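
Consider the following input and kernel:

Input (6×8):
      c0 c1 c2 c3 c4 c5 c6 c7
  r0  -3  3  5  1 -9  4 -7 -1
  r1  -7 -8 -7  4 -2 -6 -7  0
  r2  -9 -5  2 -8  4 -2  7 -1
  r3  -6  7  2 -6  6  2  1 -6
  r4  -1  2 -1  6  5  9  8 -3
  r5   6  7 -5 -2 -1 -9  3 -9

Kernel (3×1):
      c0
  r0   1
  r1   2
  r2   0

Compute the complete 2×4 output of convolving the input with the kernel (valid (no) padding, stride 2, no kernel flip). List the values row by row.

Output[0,0]: The receptive field on the input at this output position is [-3 / -7 / -9]. Elementwise product with the kernel and sum: -3·1 + -7·2.

-17 -9 -13 -21
-21 6 16 9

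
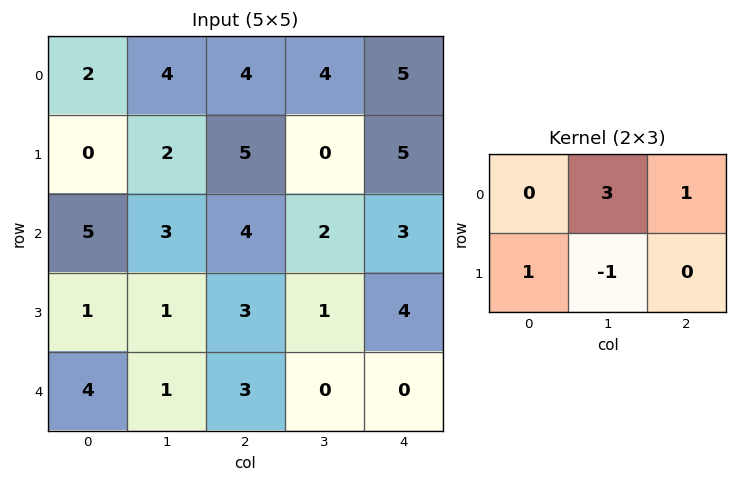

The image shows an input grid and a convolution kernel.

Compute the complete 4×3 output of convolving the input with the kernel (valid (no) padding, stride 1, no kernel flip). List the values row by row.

Output[0,0]: The receptive field on the input at this output position is [2 4 4 / 0 2 5]. Elementwise product with the kernel and sum: 4·3 + 4·1 + 0·1 + 2·-1.

14 13 22
13 14 7
13 12 11
9 8 10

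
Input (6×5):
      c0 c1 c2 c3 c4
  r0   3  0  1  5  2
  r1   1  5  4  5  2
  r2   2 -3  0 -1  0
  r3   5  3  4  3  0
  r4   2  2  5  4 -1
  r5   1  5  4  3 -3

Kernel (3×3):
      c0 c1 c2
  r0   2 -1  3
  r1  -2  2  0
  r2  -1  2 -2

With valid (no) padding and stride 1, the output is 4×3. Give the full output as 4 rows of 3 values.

9 17 3
-8 26 9
-5 -7 4
20 14 11

Output[0,0]: The receptive field on the input at this output position is [3 0 1 / 1 5 4 / 2 -3 0]. Elementwise product with the kernel and sum: 3·2 + 0·-1 + 1·3 + 1·-2 + 5·2 + 2·-1 + -3·2 + 0·-2.
Output[0,1]: The receptive field on the input at this output position is [0 1 5 / 5 4 5 / -3 0 -1]. Elementwise product with the kernel and sum: 0·2 + 1·-1 + 5·3 + 5·-2 + 4·2 + -3·-1 + 0·2 + -1·-2.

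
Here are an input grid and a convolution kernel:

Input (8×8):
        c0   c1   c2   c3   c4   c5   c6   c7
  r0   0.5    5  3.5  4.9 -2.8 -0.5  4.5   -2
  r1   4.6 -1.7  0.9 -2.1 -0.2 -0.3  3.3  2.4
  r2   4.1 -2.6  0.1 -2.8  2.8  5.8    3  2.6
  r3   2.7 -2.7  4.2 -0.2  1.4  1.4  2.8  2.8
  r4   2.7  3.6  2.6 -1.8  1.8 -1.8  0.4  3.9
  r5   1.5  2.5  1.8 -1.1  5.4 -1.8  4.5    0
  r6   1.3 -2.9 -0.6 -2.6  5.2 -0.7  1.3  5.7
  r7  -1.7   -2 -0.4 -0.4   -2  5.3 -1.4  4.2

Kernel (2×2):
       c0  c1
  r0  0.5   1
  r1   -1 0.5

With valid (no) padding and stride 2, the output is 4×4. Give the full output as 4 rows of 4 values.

-0.2 4.7 -1.85 -1.85
-4.6 -7.05 6.5 2.7
4.7 -2.85 -7.2 -0.4
-1.55 -2.7 6.55 9.85

Output[0,0]: The receptive field on the input at this output position is [0.5 5 / 4.6 -1.7]. Elementwise product with the kernel and sum: 0.5·0.5 + 5·1 + 4.6·-1 + -1.7·0.5.
Output[0,1]: The receptive field on the input at this output position is [3.5 4.9 / 0.9 -2.1]. Elementwise product with the kernel and sum: 3.5·0.5 + 4.9·1 + 0.9·-1 + -2.1·0.5.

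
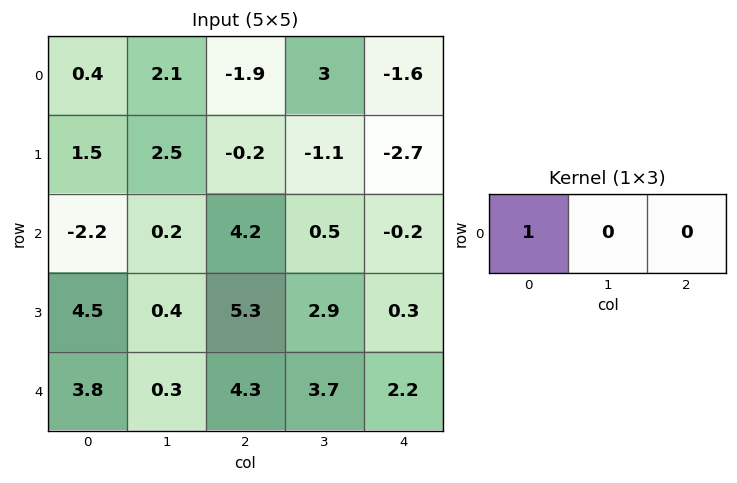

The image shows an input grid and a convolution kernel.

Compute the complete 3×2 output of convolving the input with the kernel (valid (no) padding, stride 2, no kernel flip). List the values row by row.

0.4 -1.9
-2.2 4.2
3.8 4.3

Output[0,0]: The receptive field on the input at this output position is [0.4 2.1 -1.9]. Elementwise product with the kernel and sum: 0.4·1.
Output[0,1]: The receptive field on the input at this output position is [-1.9 3 -1.6]. Elementwise product with the kernel and sum: -1.9·1.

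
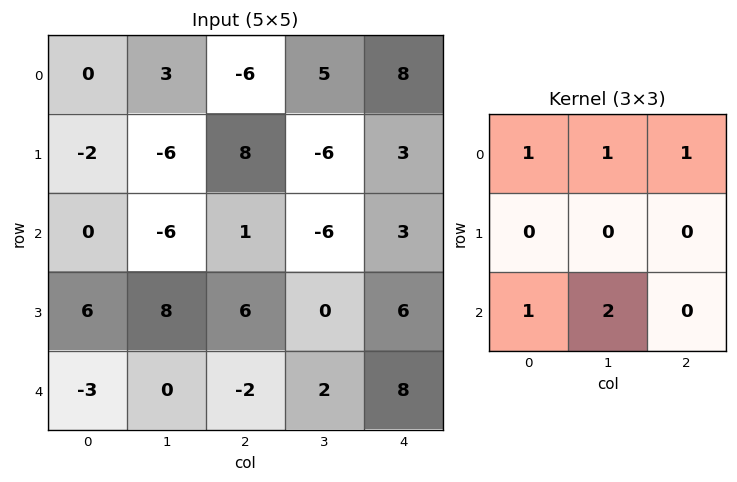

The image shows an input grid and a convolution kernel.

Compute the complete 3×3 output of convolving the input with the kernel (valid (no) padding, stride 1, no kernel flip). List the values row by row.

-15 -2 -4
22 16 11
-8 -15 0

Output[0,0]: The receptive field on the input at this output position is [0 3 -6 / -2 -6 8 / 0 -6 1]. Elementwise product with the kernel and sum: 0·1 + 3·1 + -6·1 + 0·1 + -6·2.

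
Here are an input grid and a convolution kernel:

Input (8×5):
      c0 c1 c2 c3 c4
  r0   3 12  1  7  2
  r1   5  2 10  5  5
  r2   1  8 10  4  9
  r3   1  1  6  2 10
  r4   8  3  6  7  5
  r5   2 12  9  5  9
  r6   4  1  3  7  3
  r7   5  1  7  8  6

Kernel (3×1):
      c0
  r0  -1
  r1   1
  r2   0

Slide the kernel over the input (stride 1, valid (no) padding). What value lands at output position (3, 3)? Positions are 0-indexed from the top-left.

The receptive field on the input at this output position is [2 / 7 / 5]. Elementwise product with the kernel and sum: 2·-1 + 7·1.

5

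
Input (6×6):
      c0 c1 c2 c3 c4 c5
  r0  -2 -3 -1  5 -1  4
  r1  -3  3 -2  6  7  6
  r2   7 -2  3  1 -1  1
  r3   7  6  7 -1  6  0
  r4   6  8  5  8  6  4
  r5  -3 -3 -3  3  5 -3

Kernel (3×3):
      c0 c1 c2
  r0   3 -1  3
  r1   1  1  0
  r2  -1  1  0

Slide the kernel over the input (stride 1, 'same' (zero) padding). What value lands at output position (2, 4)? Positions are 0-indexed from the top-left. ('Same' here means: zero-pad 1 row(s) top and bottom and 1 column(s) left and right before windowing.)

The receptive field on the zero-padded input at this output position is [6 7 6 / 1 -1 1 / -1 6 0]. Elementwise product with the kernel and sum: 6·3 + 7·-1 + 6·3 + 1·1 + -1·1 + -1·-1 + 6·1.

36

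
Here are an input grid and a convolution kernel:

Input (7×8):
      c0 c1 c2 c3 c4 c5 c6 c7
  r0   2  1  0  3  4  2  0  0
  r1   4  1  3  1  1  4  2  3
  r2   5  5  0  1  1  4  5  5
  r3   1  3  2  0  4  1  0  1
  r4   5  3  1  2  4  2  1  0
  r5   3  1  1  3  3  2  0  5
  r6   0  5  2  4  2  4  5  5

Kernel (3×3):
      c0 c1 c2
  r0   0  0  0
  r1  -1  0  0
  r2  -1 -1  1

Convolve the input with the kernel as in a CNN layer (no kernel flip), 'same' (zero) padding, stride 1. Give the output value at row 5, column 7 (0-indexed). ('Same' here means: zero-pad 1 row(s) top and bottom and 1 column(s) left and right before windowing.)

-10

The receptive field on the zero-padded input at this output position is [1 0 0 / 0 5 0 / 5 5 0]. Elementwise product with the kernel and sum: 0·-1 + 5·-1 + 5·-1 + 0·1.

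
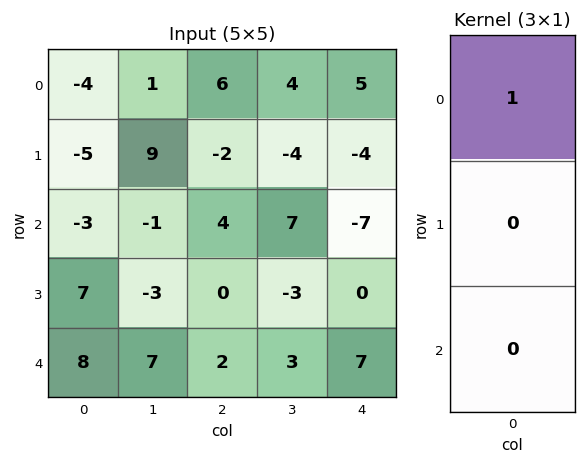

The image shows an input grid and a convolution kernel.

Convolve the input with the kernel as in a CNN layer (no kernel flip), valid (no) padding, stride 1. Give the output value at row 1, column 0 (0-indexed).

-5

The receptive field on the input at this output position is [-5 / -3 / 7]. Elementwise product with the kernel and sum: -5·1.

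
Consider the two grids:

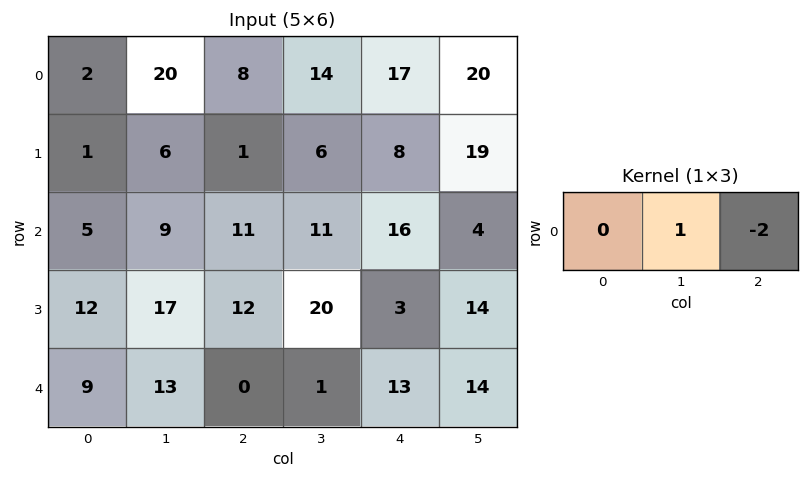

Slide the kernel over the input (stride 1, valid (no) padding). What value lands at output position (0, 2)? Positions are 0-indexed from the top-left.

-20

The receptive field on the input at this output position is [8 14 17]. Elementwise product with the kernel and sum: 14·1 + 17·-2.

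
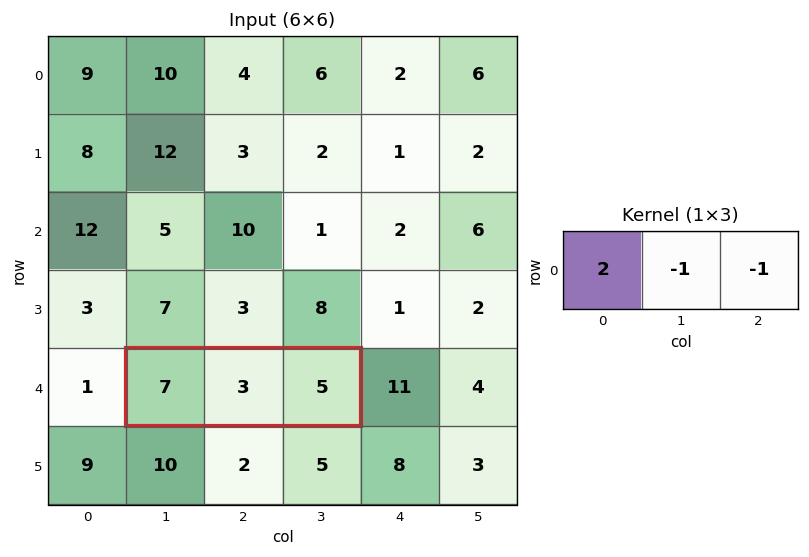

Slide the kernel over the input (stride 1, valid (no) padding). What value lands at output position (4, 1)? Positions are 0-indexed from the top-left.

The receptive field on the input at this output position is [7 3 5]. Elementwise product with the kernel and sum: 7·2 + 3·-1 + 5·-1.

6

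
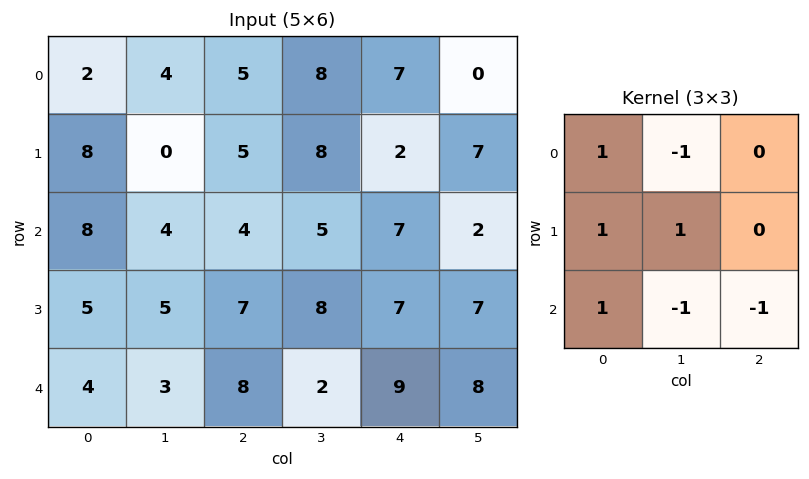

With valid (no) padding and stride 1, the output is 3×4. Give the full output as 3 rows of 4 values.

6 -1 2 7
13 -7 -2 12
7 5 11 -2

Output[0,0]: The receptive field on the input at this output position is [2 4 5 / 8 0 5 / 8 4 4]. Elementwise product with the kernel and sum: 2·1 + 4·-1 + 8·1 + 0·1 + 8·1 + 4·-1 + 4·-1.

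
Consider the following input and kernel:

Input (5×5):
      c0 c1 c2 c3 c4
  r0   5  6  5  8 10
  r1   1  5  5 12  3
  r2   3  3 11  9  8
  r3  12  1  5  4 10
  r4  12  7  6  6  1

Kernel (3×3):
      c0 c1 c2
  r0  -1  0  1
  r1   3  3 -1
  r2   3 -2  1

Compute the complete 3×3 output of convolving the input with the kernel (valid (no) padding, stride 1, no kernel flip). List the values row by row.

Output[0,0]: The receptive field on the input at this output position is [5 6 5 / 1 5 5 / 3 3 11]. Elementwise product with the kernel and sum: 5·-1 + 5·1 + 1·3 + 5·3 + 5·-1 + 3·3 + 3·-2 + 11·1.

27 16 76
50 37 67
70 35 21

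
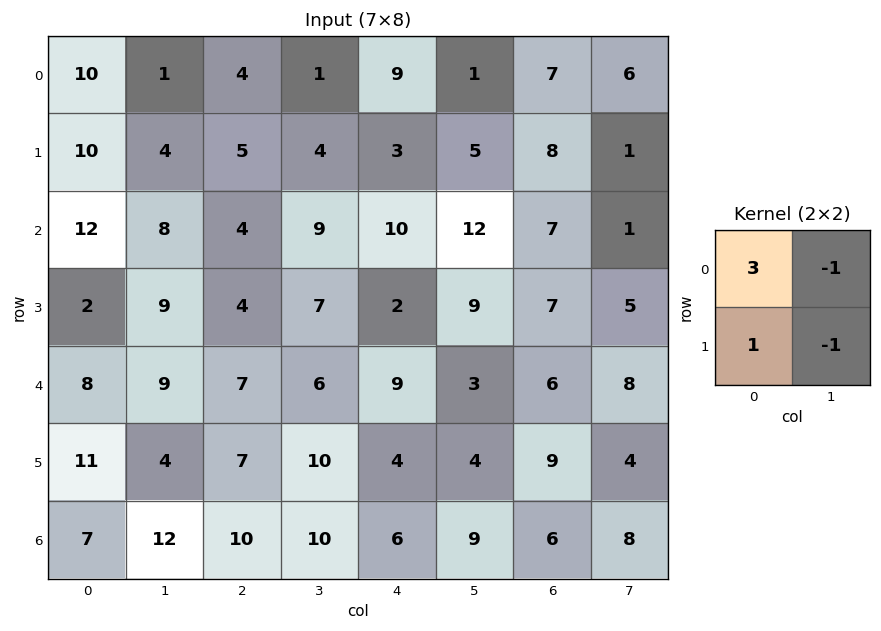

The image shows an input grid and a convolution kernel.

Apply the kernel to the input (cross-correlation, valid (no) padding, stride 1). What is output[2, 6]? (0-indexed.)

The receptive field on the input at this output position is [7 1 / 7 5]. Elementwise product with the kernel and sum: 7·3 + 1·-1 + 7·1 + 5·-1.

22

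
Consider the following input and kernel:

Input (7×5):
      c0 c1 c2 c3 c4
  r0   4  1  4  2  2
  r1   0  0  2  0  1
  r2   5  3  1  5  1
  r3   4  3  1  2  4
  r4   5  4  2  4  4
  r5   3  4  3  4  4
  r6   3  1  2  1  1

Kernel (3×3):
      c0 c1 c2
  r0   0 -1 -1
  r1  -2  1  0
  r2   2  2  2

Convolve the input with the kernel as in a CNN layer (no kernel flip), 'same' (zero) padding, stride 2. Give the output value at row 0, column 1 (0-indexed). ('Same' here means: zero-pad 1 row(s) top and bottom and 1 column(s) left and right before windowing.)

The receptive field on the zero-padded input at this output position is [0 0 0 / 1 4 2 / 0 2 0]. Elementwise product with the kernel and sum: 0·-1 + 0·-1 + 1·-2 + 4·1 + 0·2 + 2·2 + 0·2.

6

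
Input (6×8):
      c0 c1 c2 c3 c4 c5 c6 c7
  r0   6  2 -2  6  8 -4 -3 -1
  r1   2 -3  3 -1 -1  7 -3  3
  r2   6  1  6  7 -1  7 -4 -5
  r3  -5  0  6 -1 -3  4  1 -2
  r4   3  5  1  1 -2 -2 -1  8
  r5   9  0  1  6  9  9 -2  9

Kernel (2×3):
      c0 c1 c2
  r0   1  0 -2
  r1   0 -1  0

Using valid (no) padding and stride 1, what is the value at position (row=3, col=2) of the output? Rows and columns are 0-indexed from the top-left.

11

The receptive field on the input at this output position is [6 -1 -3 / 1 1 -2]. Elementwise product with the kernel and sum: 6·1 + -3·-2 + 1·-1.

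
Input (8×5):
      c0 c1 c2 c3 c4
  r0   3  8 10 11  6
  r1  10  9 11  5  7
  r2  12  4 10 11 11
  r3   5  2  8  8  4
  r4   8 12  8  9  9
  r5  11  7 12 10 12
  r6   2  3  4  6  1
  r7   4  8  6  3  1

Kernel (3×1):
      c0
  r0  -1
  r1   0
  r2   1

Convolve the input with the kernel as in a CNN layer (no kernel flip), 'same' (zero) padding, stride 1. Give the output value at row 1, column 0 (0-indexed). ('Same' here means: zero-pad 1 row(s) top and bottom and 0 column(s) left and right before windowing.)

9

The receptive field on the zero-padded input at this output position is [3 / 10 / 12]. Elementwise product with the kernel and sum: 3·-1 + 12·1.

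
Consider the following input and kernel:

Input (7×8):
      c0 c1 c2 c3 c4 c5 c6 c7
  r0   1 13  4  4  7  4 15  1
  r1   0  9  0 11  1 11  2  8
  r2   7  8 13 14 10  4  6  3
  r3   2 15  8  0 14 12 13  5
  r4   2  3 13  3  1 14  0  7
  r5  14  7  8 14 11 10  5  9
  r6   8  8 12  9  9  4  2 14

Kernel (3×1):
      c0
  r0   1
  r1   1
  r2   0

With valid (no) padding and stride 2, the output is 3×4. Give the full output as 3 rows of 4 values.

1 4 8 17
9 21 24 19
16 21 12 5

Output[0,0]: The receptive field on the input at this output position is [1 / 0 / 7]. Elementwise product with the kernel and sum: 1·1 + 0·1.
Output[0,1]: The receptive field on the input at this output position is [4 / 0 / 13]. Elementwise product with the kernel and sum: 4·1 + 0·1.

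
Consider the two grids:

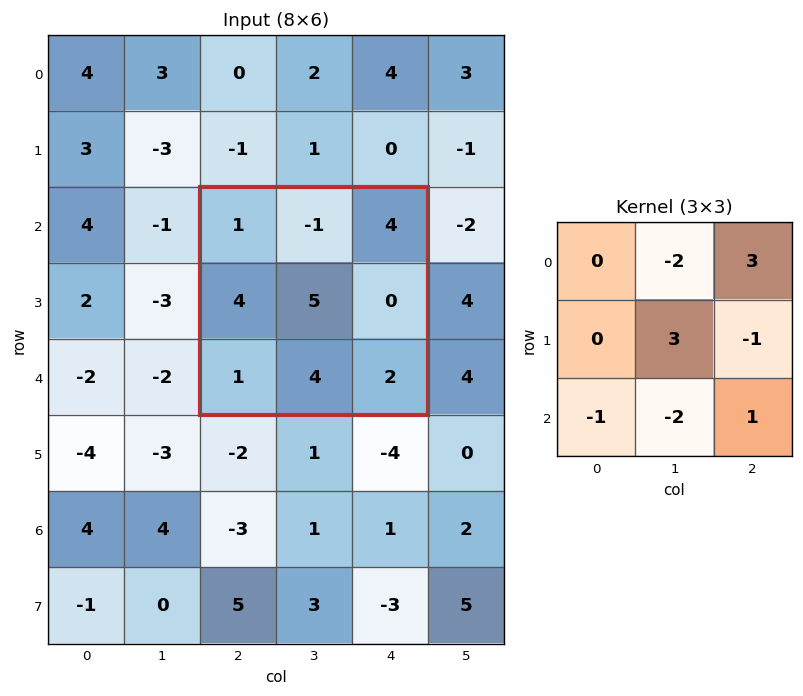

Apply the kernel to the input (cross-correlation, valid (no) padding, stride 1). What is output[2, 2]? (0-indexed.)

22

The receptive field on the input at this output position is [1 -1 4 / 4 5 0 / 1 4 2]. Elementwise product with the kernel and sum: -1·-2 + 4·3 + 5·3 + 0·-1 + 1·-1 + 4·-2 + 2·1.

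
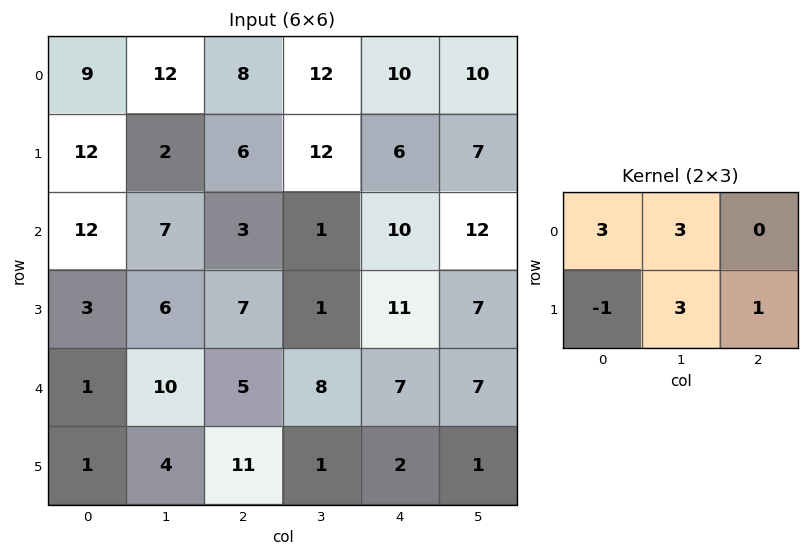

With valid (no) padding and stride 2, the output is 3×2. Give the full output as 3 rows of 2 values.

Output[0,0]: The receptive field on the input at this output position is [9 12 8 / 12 2 6]. Elementwise product with the kernel and sum: 9·3 + 12·3 + 12·-1 + 2·3 + 6·1.

63 96
79 19
55 33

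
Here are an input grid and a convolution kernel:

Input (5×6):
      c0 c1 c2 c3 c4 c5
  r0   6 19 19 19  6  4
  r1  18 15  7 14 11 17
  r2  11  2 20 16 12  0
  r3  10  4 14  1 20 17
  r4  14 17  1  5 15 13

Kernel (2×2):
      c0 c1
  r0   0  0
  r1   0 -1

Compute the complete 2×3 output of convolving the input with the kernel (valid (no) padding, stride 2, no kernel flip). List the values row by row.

Output[0,0]: The receptive field on the input at this output position is [6 19 / 18 15]. Elementwise product with the kernel and sum: 15·-1.
Output[0,1]: The receptive field on the input at this output position is [19 19 / 7 14]. Elementwise product with the kernel and sum: 14·-1.

-15 -14 -17
-4 -1 -17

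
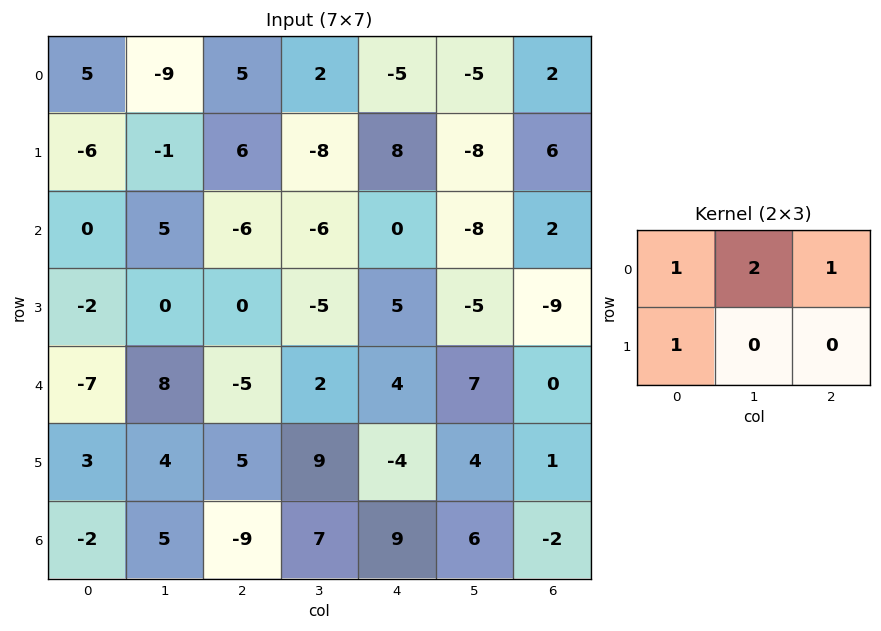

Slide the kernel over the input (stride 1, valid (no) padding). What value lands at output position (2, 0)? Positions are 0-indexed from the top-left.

The receptive field on the input at this output position is [0 5 -6 / -2 0 0]. Elementwise product with the kernel and sum: 0·1 + 5·2 + -6·1 + -2·1.

2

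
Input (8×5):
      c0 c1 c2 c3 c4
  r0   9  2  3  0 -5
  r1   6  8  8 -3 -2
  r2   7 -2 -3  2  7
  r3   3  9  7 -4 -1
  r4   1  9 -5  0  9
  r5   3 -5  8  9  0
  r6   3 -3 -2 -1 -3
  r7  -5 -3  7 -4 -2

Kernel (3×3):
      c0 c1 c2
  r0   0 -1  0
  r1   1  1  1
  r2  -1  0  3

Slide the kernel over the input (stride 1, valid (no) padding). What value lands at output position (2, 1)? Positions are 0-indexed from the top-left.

6

The receptive field on the input at this output position is [-2 -3 2 / 9 7 -4 / 9 -5 0]. Elementwise product with the kernel and sum: -3·-1 + 9·1 + 7·1 + -4·1 + 9·-1 + 0·3.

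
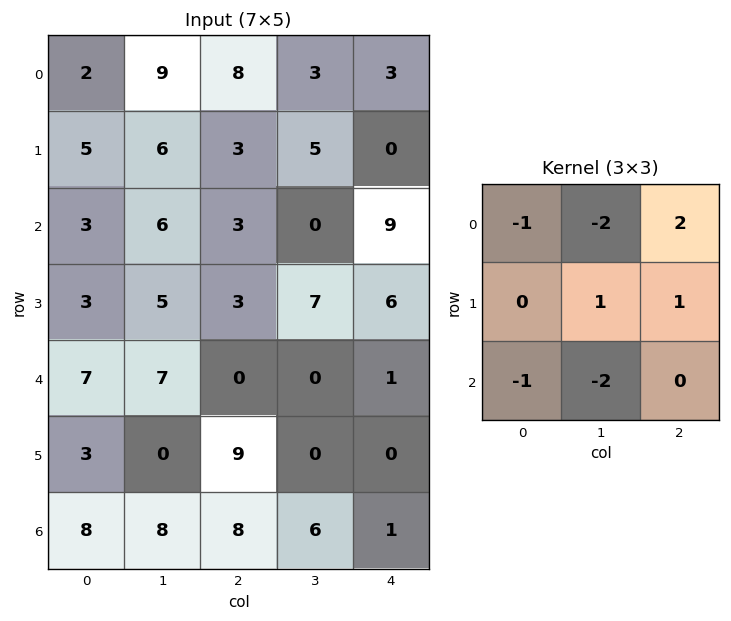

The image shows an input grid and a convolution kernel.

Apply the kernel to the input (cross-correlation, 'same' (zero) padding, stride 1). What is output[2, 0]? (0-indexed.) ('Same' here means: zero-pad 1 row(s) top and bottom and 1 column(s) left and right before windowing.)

5

The receptive field on the zero-padded input at this output position is [0 5 6 / 0 3 6 / 0 3 5]. Elementwise product with the kernel and sum: 0·-1 + 5·-2 + 6·2 + 3·1 + 6·1 + 0·-1 + 3·-2.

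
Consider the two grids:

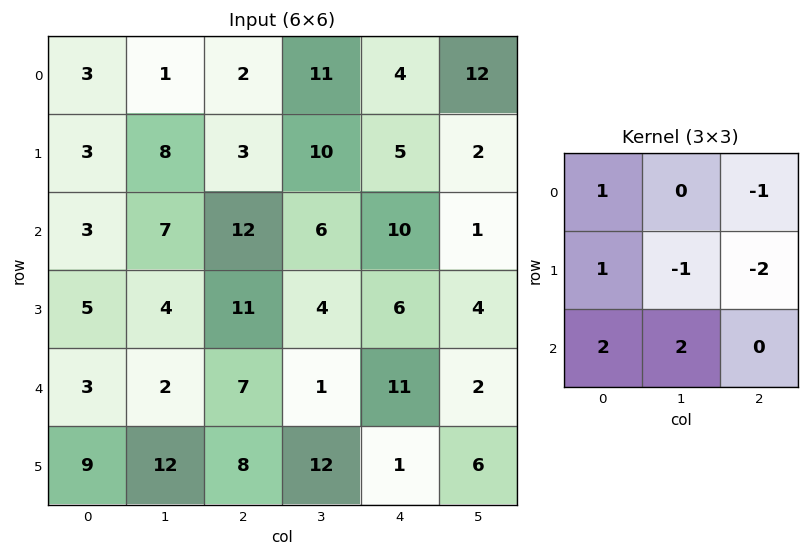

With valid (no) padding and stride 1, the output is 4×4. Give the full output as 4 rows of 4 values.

Output[0,0]: The receptive field on the input at this output position is [3 1 2 / 3 8 3 / 3 7 12]. Elementwise product with the kernel and sum: 3·1 + 2·-1 + 3·1 + 8·-1 + 3·-2 + 3·2 + 7·2.
Output[0,1]: The receptive field on the input at this output position is [1 2 11 / 8 3 10 / 7 12 6]. Elementwise product with the kernel and sum: 1·1 + 11·-1 + 8·1 + 3·-1 + 10·-2 + 7·2 + 12·2.

10 13 17 32
-10 11 14 22
-20 4 13 19
23 33 29 12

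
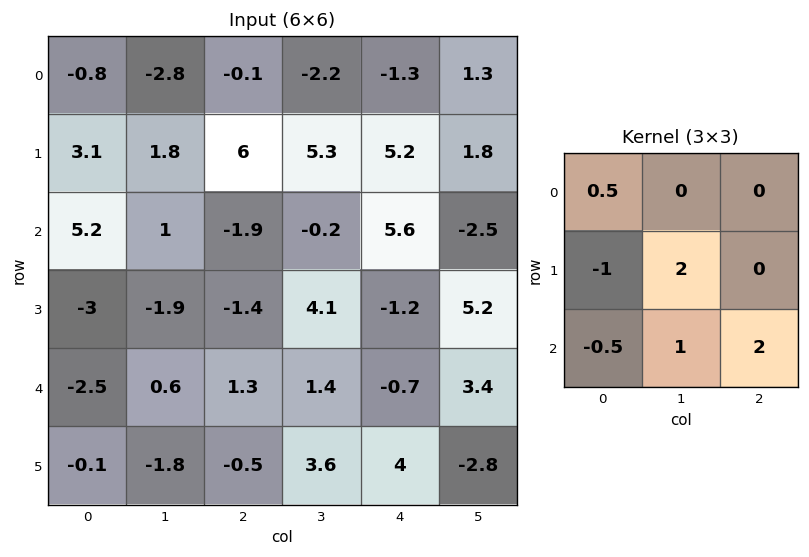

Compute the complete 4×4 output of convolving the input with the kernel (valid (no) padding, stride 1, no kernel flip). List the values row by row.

-5.3 6 16.5 4.7
-4.85 3.85 6.9 21.2
6.25 3.4 8 -1.2
-0.55 8.65 12.65 -4.15

Output[0,0]: The receptive field on the input at this output position is [-0.8 -2.8 -0.1 / 3.1 1.8 6 / 5.2 1 -1.9]. Elementwise product with the kernel and sum: -0.8·0.5 + 3.1·-1 + 1.8·2 + 5.2·-0.5 + 1·1 + -1.9·2.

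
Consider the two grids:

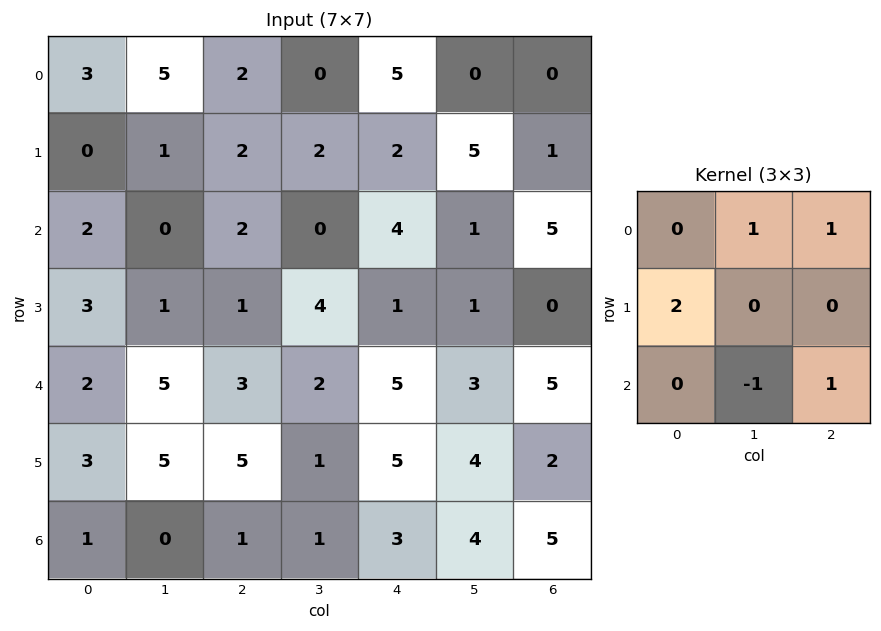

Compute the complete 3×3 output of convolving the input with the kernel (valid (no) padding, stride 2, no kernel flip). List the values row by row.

9 13 8
6 9 10
15 19 19

Output[0,0]: The receptive field on the input at this output position is [3 5 2 / 0 1 2 / 2 0 2]. Elementwise product with the kernel and sum: 5·1 + 2·1 + 0·2 + 0·-1 + 2·1.
Output[0,1]: The receptive field on the input at this output position is [2 0 5 / 2 2 2 / 2 0 4]. Elementwise product with the kernel and sum: 0·1 + 5·1 + 2·2 + 0·-1 + 4·1.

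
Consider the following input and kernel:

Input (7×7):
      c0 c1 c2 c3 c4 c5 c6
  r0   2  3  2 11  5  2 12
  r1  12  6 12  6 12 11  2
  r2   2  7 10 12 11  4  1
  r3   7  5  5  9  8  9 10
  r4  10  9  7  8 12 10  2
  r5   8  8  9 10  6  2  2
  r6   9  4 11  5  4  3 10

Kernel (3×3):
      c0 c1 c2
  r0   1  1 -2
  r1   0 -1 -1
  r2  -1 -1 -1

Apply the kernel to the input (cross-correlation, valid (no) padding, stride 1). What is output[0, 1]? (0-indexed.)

The receptive field on the input at this output position is [3 2 11 / 6 12 6 / 7 10 12]. Elementwise product with the kernel and sum: 3·1 + 2·1 + 11·-2 + 12·-1 + 6·-1 + 7·-1 + 10·-1 + 12·-1.

-64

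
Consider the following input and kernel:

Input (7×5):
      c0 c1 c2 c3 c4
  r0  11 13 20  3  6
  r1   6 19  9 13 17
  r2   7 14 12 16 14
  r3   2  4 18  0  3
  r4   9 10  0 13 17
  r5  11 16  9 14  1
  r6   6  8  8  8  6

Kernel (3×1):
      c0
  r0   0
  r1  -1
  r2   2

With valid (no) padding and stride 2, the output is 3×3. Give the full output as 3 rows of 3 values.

8 15 11
16 -18 31
1 7 11

Output[0,0]: The receptive field on the input at this output position is [11 / 6 / 7]. Elementwise product with the kernel and sum: 6·-1 + 7·2.
Output[0,1]: The receptive field on the input at this output position is [20 / 9 / 12]. Elementwise product with the kernel and sum: 9·-1 + 12·2.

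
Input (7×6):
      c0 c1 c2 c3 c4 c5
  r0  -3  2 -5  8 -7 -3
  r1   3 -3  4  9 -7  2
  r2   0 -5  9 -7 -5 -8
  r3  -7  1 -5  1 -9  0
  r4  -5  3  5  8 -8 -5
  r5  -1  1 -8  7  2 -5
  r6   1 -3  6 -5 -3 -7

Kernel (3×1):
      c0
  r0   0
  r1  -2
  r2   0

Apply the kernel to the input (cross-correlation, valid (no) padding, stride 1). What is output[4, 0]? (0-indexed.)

The receptive field on the input at this output position is [-5 / -1 / 1]. Elementwise product with the kernel and sum: -1·-2.

2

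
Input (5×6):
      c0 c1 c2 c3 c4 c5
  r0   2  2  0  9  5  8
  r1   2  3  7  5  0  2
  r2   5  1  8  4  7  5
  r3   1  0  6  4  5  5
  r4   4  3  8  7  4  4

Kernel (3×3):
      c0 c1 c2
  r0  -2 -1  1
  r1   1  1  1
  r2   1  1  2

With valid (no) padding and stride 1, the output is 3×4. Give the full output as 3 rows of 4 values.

28 37 34 13
27 19 20 27
27 29 25 23

Output[0,0]: The receptive field on the input at this output position is [2 2 0 / 2 3 7 / 5 1 8]. Elementwise product with the kernel and sum: 2·-2 + 2·-1 + 0·1 + 2·1 + 3·1 + 7·1 + 5·1 + 1·1 + 8·2.
Output[0,1]: The receptive field on the input at this output position is [2 0 9 / 3 7 5 / 1 8 4]. Elementwise product with the kernel and sum: 2·-2 + 0·-1 + 9·1 + 3·1 + 7·1 + 5·1 + 1·1 + 8·1 + 4·2.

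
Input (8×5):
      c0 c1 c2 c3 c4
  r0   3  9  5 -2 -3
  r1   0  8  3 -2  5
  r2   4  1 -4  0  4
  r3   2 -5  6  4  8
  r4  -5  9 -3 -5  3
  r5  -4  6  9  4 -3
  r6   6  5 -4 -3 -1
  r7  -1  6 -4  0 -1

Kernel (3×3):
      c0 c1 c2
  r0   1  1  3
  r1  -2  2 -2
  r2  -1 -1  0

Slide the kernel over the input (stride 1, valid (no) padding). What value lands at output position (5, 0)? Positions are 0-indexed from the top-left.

30

The receptive field on the input at this output position is [-4 6 9 / 6 5 -4 / -1 6 -4]. Elementwise product with the kernel and sum: -4·1 + 6·1 + 9·3 + 6·-2 + 5·2 + -4·-2 + -1·-1 + 6·-1.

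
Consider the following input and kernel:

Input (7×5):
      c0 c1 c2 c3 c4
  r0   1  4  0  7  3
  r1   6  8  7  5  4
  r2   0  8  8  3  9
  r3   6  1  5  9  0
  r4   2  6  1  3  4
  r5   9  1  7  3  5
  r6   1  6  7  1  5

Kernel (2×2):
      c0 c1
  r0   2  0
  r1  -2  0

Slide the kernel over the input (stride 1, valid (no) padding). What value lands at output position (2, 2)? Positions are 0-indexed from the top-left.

6

The receptive field on the input at this output position is [8 3 / 5 9]. Elementwise product with the kernel and sum: 8·2 + 5·-2.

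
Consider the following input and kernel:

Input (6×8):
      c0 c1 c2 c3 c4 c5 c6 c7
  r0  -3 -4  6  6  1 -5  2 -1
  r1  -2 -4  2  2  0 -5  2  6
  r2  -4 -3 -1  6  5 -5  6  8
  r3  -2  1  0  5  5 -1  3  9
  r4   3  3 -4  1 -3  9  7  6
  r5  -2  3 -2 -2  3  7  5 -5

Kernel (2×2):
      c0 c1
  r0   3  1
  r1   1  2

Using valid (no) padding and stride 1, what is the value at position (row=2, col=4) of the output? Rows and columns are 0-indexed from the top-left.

The receptive field on the input at this output position is [5 -5 / 5 -1]. Elementwise product with the kernel and sum: 5·3 + -5·1 + 5·1 + -1·2.

13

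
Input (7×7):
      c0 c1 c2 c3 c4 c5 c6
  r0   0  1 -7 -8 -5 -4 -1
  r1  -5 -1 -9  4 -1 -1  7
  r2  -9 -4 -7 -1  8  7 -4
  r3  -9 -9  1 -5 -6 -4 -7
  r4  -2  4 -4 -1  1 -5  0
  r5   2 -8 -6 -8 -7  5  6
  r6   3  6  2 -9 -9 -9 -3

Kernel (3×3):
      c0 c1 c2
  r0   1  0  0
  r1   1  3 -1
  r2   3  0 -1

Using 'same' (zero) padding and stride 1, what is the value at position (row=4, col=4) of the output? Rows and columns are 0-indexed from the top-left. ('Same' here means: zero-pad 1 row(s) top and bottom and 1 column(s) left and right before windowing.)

-27

The receptive field on the zero-padded input at this output position is [-5 -6 -4 / -1 1 -5 / -8 -7 5]. Elementwise product with the kernel and sum: -5·1 + -1·1 + 1·3 + -5·-1 + -8·3 + 5·-1.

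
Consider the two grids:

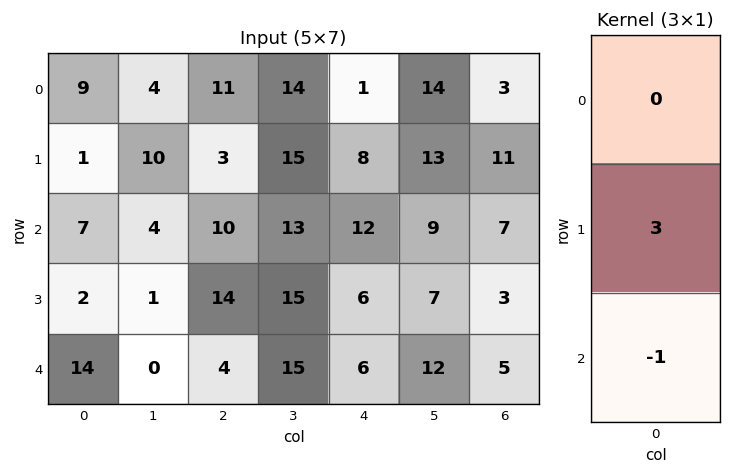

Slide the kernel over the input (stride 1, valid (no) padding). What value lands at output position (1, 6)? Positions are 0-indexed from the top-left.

The receptive field on the input at this output position is [11 / 7 / 3]. Elementwise product with the kernel and sum: 7·3 + 3·-1.

18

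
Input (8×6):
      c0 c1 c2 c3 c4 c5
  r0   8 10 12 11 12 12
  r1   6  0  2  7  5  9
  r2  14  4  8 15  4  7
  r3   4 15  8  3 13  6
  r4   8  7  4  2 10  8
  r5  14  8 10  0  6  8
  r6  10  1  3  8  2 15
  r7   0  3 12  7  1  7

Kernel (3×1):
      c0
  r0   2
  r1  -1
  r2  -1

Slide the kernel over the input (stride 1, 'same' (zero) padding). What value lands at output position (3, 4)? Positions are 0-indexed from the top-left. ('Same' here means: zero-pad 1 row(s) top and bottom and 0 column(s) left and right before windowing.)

The receptive field on the zero-padded input at this output position is [4 / 13 / 10]. Elementwise product with the kernel and sum: 4·2 + 13·-1 + 10·-1.

-15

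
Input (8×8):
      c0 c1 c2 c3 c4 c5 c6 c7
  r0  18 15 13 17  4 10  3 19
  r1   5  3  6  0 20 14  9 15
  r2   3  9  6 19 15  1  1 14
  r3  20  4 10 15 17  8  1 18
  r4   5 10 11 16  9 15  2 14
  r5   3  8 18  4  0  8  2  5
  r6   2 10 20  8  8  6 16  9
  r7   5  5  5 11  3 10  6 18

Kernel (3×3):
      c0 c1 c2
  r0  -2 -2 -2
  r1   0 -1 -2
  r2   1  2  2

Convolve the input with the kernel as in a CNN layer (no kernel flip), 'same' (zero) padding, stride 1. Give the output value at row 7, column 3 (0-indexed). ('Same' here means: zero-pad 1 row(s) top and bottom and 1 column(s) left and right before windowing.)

The receptive field on the zero-padded input at this output position is [20 8 8 / 5 11 3 / 0 0 0]. Elementwise product with the kernel and sum: 20·-2 + 8·-2 + 8·-2 + 11·-1 + 3·-2 + 0·1 + 0·2 + 0·2.

-89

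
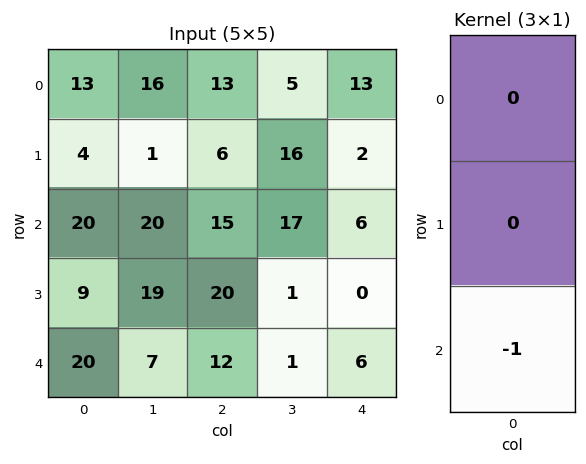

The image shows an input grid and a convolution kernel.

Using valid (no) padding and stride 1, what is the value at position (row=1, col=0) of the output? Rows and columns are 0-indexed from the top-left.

The receptive field on the input at this output position is [4 / 20 / 9]. Elementwise product with the kernel and sum: 9·-1.

-9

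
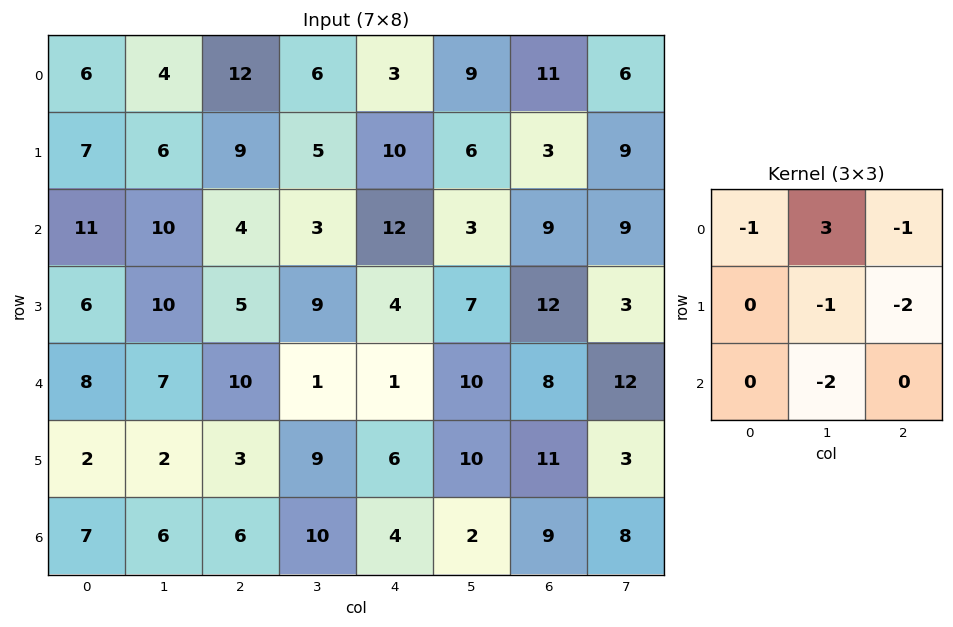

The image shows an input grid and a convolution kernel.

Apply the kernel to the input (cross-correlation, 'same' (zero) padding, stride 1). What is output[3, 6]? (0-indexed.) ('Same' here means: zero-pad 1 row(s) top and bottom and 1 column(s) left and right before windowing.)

-19

The receptive field on the zero-padded input at this output position is [3 9 9 / 7 12 3 / 10 8 12]. Elementwise product with the kernel and sum: 3·-1 + 9·3 + 9·-1 + 12·-1 + 3·-2 + 8·-2.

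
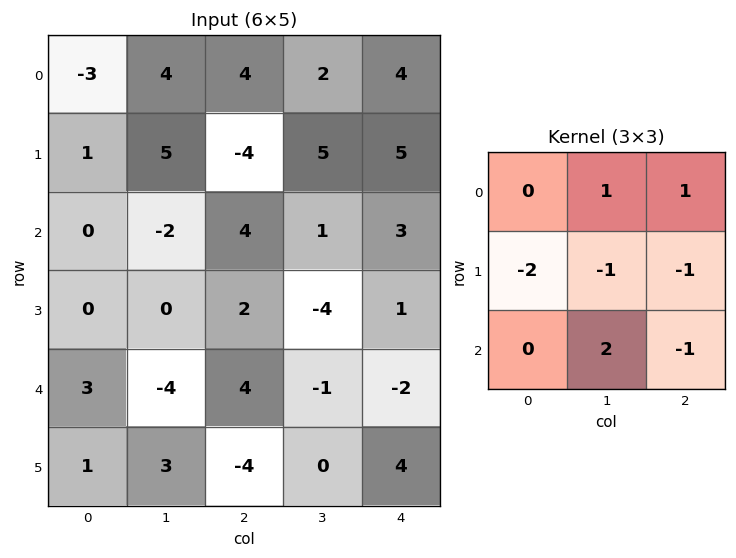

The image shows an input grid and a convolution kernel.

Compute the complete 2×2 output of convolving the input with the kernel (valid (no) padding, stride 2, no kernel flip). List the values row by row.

-3 3
-12 3

Output[0,0]: The receptive field on the input at this output position is [-3 4 4 / 1 5 -4 / 0 -2 4]. Elementwise product with the kernel and sum: 4·1 + 4·1 + 1·-2 + 5·-1 + -4·-1 + -2·2 + 4·-1.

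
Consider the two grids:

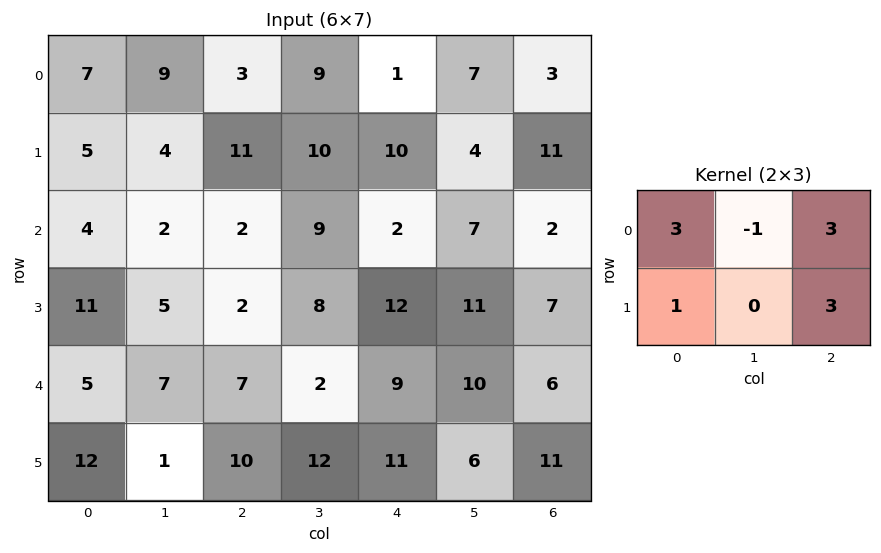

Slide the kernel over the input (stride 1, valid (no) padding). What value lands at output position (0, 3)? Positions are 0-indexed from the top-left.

The receptive field on the input at this output position is [9 1 7 / 10 10 4]. Elementwise product with the kernel and sum: 9·3 + 1·-1 + 7·3 + 10·1 + 4·3.

69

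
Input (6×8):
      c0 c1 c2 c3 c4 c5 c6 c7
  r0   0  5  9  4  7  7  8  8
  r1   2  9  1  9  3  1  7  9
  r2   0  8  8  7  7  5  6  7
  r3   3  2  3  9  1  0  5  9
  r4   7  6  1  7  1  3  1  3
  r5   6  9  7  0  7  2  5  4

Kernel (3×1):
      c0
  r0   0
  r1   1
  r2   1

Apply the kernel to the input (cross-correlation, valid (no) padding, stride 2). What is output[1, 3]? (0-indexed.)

The receptive field on the input at this output position is [6 / 5 / 1]. Elementwise product with the kernel and sum: 5·1 + 1·1.

6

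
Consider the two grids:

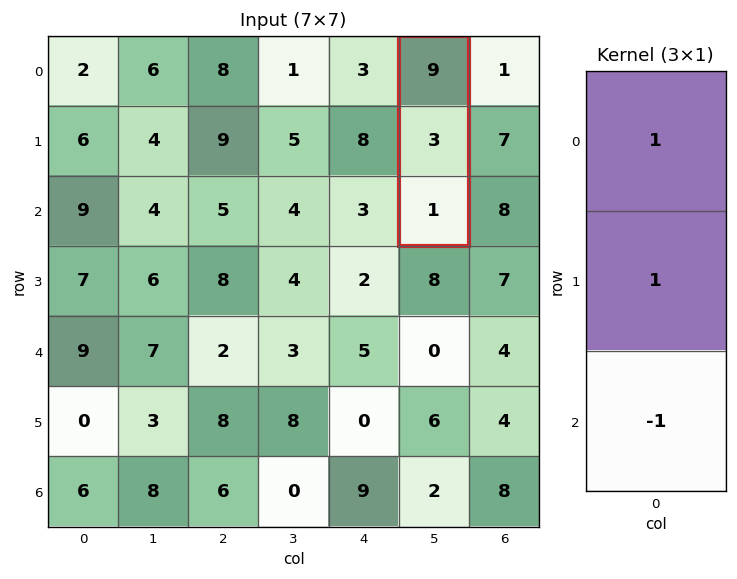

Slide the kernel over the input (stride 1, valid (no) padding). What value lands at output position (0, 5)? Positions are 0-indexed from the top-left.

The receptive field on the input at this output position is [9 / 3 / 1]. Elementwise product with the kernel and sum: 9·1 + 3·1 + 1·-1.

11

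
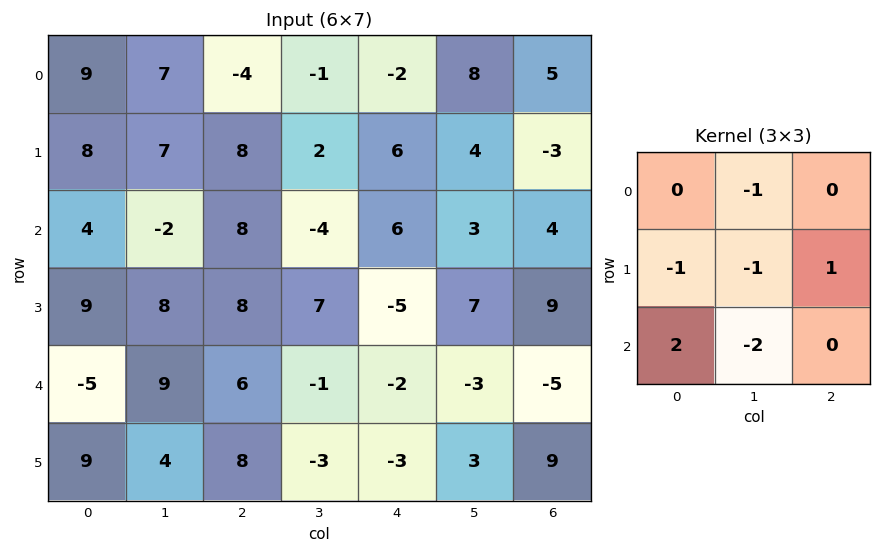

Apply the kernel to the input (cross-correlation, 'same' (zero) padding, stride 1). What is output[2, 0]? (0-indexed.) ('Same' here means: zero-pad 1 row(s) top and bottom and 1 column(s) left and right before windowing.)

-32

The receptive field on the zero-padded input at this output position is [0 8 7 / 0 4 -2 / 0 9 8]. Elementwise product with the kernel and sum: 8·-1 + 0·-1 + 4·-1 + -2·1 + 0·2 + 9·-2.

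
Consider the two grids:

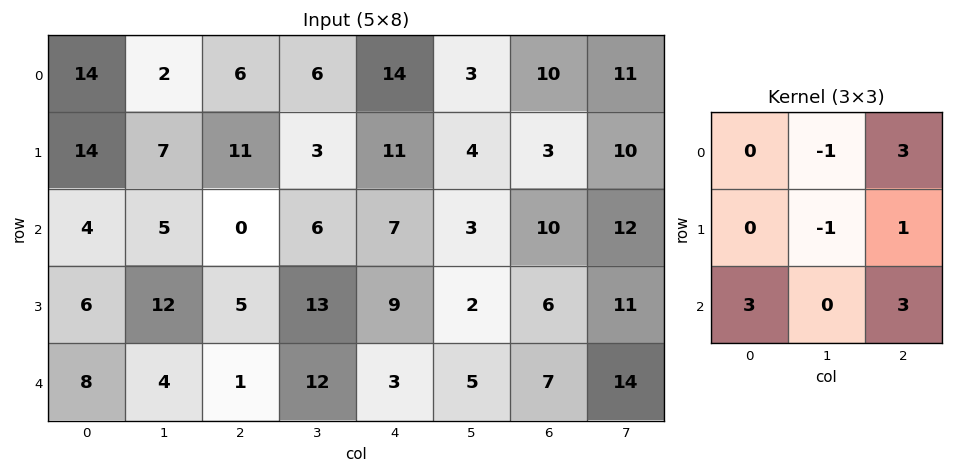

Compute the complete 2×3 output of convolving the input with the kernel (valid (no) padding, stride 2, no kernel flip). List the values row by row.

32 65 77
15 23 61

Output[0,0]: The receptive field on the input at this output position is [14 2 6 / 14 7 11 / 4 5 0]. Elementwise product with the kernel and sum: 2·-1 + 6·3 + 7·-1 + 11·1 + 4·3 + 0·3.
Output[0,1]: The receptive field on the input at this output position is [6 6 14 / 11 3 11 / 0 6 7]. Elementwise product with the kernel and sum: 6·-1 + 14·3 + 3·-1 + 11·1 + 0·3 + 7·3.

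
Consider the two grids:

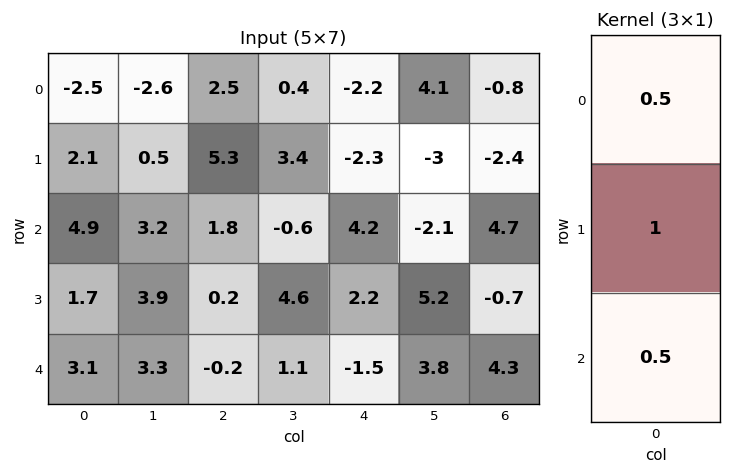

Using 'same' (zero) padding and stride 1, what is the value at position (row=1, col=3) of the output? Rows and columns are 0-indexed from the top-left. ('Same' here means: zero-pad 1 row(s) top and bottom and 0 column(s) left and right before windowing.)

3.3

The receptive field on the zero-padded input at this output position is [0.4 / 3.4 / -0.6]. Elementwise product with the kernel and sum: 0.4·0.5 + 3.4·1 + -0.6·0.5.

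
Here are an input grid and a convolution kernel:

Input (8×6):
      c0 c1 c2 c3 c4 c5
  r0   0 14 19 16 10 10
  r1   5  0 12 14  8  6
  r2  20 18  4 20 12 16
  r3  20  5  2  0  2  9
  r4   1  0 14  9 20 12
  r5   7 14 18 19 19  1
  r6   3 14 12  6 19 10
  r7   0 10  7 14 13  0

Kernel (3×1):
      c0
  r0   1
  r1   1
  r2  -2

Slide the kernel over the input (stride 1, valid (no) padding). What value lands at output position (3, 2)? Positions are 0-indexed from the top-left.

-20

The receptive field on the input at this output position is [2 / 14 / 18]. Elementwise product with the kernel and sum: 2·1 + 14·1 + 18·-2.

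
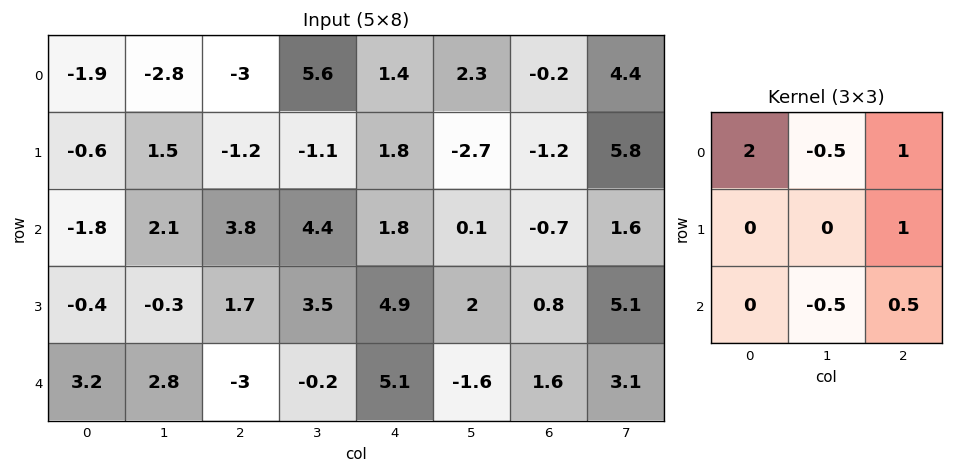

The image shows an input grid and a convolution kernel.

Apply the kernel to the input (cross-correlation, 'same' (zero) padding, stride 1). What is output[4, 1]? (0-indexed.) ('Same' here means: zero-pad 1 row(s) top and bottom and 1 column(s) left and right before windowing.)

The receptive field on the zero-padded input at this output position is [-0.4 -0.3 1.7 / 3.2 2.8 -3 / 0 0 0]. Elementwise product with the kernel and sum: -0.4·2 + -0.3·-0.5 + 1.7·1 + -3·1 + 0·-0.5 + 0·0.5.

-1.95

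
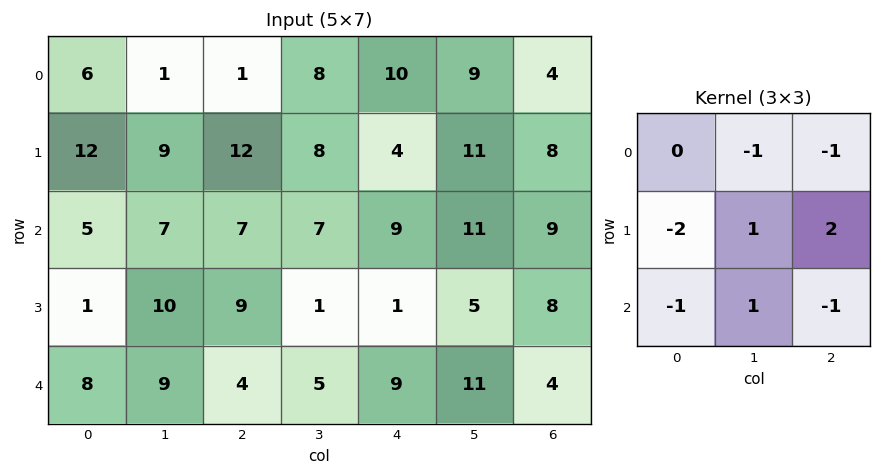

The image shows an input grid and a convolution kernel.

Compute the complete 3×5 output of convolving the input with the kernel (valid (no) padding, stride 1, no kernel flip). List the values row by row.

2 -6 -35 -18 -1
-10 -15 -10 -3 -12
9 -33 -39 -18 -3

Output[0,0]: The receptive field on the input at this output position is [6 1 1 / 12 9 12 / 5 7 7]. Elementwise product with the kernel and sum: 1·-1 + 1·-1 + 12·-2 + 9·1 + 12·2 + 5·-1 + 7·1 + 7·-1.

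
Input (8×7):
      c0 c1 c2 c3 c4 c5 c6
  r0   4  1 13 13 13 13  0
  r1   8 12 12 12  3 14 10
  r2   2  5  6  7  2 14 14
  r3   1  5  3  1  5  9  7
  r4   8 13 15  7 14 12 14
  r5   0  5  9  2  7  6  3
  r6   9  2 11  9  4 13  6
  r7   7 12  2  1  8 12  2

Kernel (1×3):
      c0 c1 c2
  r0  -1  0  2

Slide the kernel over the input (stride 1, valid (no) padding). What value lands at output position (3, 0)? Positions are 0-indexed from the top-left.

The receptive field on the input at this output position is [1 5 3]. Elementwise product with the kernel and sum: 1·-1 + 3·2.

5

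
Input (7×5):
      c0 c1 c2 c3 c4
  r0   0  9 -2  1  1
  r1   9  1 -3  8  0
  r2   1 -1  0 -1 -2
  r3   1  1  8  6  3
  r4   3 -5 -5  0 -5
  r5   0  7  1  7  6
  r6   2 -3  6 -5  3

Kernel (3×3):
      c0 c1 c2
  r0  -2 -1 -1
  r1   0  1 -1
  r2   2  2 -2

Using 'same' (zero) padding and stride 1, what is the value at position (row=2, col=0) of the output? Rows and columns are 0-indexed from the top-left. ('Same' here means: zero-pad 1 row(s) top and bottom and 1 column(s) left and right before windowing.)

The receptive field on the zero-padded input at this output position is [0 9 1 / 0 1 -1 / 0 1 1]. Elementwise product with the kernel and sum: 0·-2 + 9·-1 + 1·-1 + 1·1 + -1·-1 + 0·2 + 1·2 + 1·-2.

-8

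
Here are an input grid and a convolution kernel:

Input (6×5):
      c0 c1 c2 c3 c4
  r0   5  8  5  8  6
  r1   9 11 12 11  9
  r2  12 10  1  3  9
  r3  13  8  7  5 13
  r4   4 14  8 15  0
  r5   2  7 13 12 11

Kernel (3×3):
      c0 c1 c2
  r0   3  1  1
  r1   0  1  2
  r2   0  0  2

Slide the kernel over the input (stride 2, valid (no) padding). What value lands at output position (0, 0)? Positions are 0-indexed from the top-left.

The receptive field on the input at this output position is [5 8 5 / 9 11 12 / 12 10 1]. Elementwise product with the kernel and sum: 5·3 + 8·1 + 5·1 + 11·1 + 12·2 + 1·2.

65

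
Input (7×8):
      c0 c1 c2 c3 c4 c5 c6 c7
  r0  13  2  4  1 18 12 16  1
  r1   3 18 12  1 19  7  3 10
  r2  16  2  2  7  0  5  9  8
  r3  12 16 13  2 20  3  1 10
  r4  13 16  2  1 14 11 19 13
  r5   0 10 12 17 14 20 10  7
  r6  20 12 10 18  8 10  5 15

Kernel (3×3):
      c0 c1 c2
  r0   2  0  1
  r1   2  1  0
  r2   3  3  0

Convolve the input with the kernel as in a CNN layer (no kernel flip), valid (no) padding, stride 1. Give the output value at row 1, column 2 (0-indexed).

99

The receptive field on the input at this output position is [12 1 19 / 2 7 0 / 13 2 20]. Elementwise product with the kernel and sum: 12·2 + 19·1 + 2·2 + 7·1 + 13·3 + 2·3.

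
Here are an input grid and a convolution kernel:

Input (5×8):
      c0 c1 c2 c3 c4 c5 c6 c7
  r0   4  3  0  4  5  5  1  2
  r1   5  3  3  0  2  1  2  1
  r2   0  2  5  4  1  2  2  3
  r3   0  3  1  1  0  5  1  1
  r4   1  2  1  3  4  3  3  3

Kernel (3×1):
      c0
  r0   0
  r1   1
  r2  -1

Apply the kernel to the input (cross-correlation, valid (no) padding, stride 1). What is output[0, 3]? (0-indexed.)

-4

The receptive field on the input at this output position is [4 / 0 / 4]. Elementwise product with the kernel and sum: 0·1 + 4·-1.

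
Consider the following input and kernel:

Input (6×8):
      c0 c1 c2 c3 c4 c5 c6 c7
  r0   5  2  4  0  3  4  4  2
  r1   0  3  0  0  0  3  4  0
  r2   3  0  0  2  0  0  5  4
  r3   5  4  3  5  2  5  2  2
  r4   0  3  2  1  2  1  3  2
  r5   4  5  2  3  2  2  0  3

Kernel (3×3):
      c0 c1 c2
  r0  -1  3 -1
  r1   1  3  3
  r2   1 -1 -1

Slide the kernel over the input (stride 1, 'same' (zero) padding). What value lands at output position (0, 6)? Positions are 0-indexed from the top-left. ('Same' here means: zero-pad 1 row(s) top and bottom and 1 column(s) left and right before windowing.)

21

The receptive field on the zero-padded input at this output position is [0 0 0 / 4 4 2 / 3 4 0]. Elementwise product with the kernel and sum: 0·-1 + 0·3 + 0·-1 + 4·1 + 4·3 + 2·3 + 3·1 + 4·-1 + 0·-1.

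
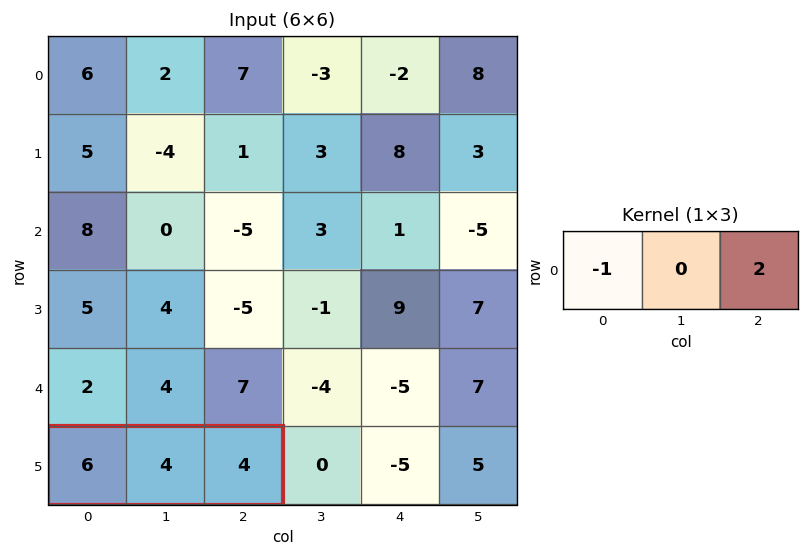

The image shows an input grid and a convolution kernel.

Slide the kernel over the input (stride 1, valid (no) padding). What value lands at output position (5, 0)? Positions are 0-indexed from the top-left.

2

The receptive field on the input at this output position is [6 4 4]. Elementwise product with the kernel and sum: 6·-1 + 4·2.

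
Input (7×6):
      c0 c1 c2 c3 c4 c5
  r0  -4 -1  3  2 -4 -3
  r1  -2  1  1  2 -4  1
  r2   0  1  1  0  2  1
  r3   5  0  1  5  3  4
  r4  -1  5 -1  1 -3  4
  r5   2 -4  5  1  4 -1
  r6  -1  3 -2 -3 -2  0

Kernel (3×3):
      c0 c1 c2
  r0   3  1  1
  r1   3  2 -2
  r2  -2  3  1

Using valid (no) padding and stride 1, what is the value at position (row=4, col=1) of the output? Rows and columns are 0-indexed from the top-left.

-4

The receptive field on the input at this output position is [5 -1 1 / -4 5 1 / 3 -2 -3]. Elementwise product with the kernel and sum: 5·3 + -1·1 + 1·1 + -4·3 + 5·2 + 1·-2 + 3·-2 + -2·3 + -3·1.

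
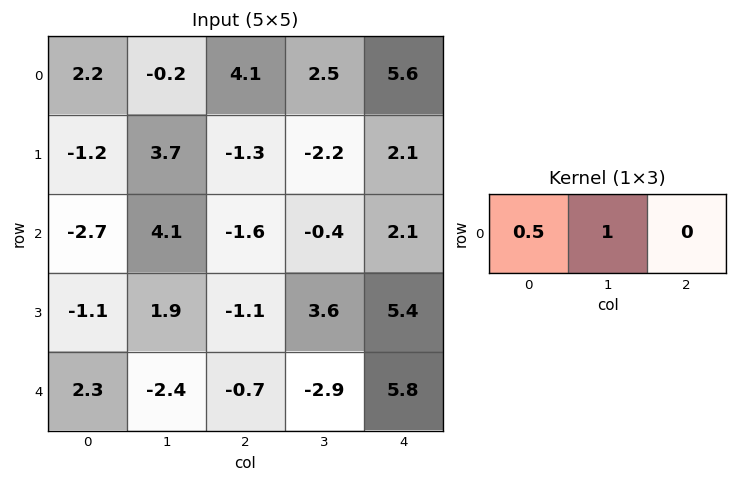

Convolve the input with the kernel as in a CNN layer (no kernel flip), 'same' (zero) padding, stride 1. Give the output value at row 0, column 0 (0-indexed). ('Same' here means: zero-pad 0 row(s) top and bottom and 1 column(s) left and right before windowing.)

The receptive field on the zero-padded input at this output position is [0 2.2 -0.2]. Elementwise product with the kernel and sum: 0·0.5 + 2.2·1.

2.2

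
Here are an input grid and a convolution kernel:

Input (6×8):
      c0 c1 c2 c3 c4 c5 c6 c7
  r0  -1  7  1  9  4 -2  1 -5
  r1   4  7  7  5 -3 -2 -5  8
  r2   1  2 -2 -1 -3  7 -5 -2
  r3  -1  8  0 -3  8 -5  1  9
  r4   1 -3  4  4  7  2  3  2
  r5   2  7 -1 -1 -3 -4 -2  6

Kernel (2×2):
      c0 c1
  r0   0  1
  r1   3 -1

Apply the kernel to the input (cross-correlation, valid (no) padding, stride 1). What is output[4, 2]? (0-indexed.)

2

The receptive field on the input at this output position is [4 4 / -1 -1]. Elementwise product with the kernel and sum: 4·1 + -1·3 + -1·-1.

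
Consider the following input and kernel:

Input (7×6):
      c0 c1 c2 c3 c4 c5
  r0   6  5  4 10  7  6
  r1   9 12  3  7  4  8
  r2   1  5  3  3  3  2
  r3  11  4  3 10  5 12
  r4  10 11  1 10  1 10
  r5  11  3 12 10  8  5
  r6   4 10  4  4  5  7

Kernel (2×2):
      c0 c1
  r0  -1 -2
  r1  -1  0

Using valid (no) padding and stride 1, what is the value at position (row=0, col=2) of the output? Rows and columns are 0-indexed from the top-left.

The receptive field on the input at this output position is [4 10 / 3 7]. Elementwise product with the kernel and sum: 4·-1 + 10·-2 + 3·-1.

-27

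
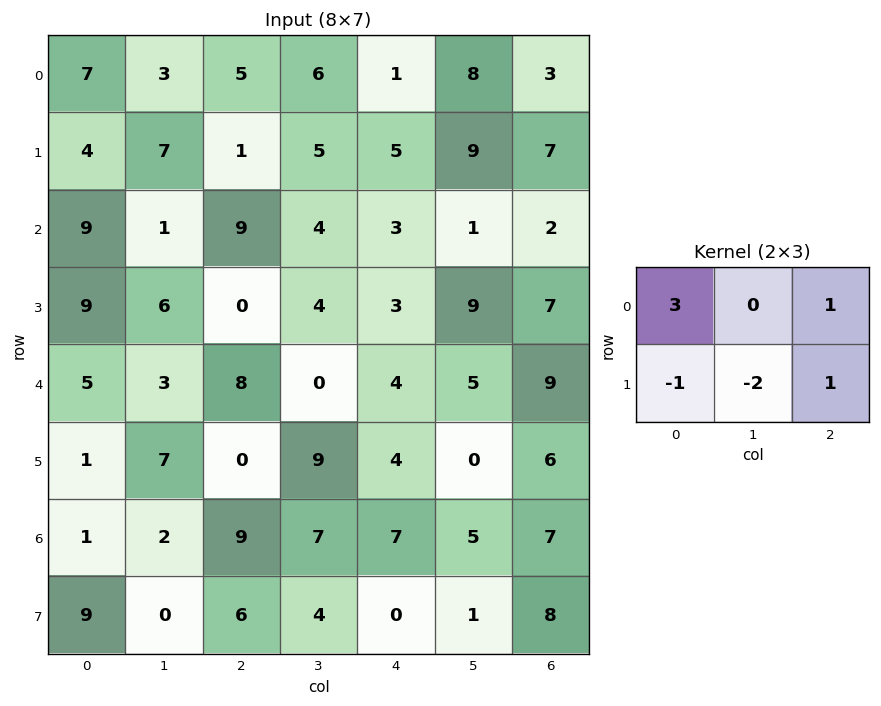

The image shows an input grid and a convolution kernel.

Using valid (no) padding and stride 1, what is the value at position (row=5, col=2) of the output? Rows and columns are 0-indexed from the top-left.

The receptive field on the input at this output position is [0 9 4 / 9 7 7]. Elementwise product with the kernel and sum: 0·3 + 4·1 + 9·-1 + 7·-2 + 7·1.

-12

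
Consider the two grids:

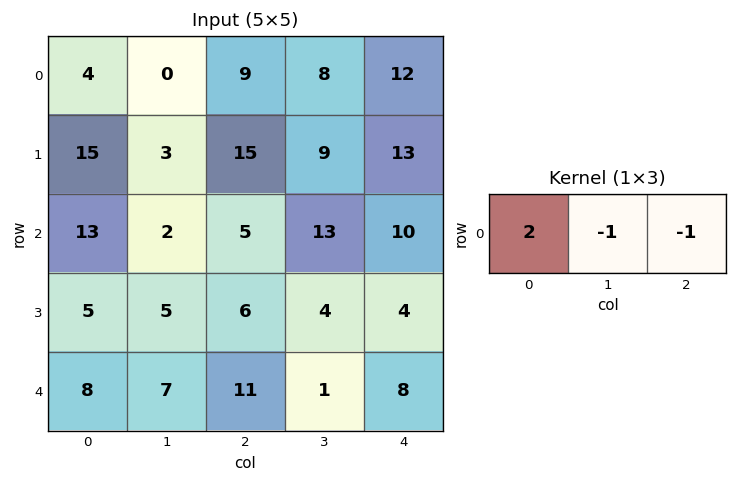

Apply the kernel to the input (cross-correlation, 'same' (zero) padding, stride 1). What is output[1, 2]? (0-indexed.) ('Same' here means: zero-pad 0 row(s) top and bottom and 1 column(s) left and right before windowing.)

-18

The receptive field on the zero-padded input at this output position is [3 15 9]. Elementwise product with the kernel and sum: 3·2 + 15·-1 + 9·-1.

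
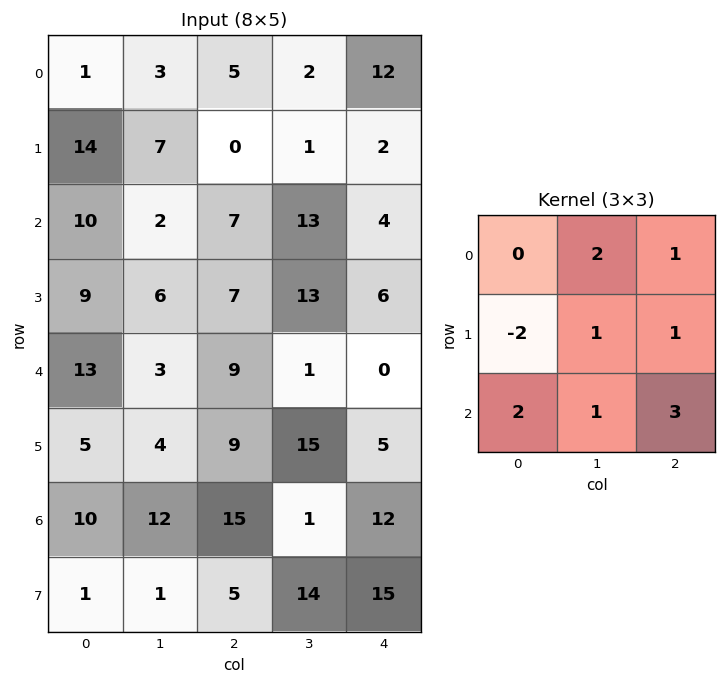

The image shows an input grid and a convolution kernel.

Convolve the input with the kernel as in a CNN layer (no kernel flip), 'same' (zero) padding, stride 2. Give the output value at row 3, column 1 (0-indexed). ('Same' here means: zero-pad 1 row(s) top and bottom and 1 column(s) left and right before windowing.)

74

The receptive field on the zero-padded input at this output position is [4 9 15 / 12 15 1 / 1 5 14]. Elementwise product with the kernel and sum: 9·2 + 15·1 + 12·-2 + 15·1 + 1·1 + 1·2 + 5·1 + 14·3.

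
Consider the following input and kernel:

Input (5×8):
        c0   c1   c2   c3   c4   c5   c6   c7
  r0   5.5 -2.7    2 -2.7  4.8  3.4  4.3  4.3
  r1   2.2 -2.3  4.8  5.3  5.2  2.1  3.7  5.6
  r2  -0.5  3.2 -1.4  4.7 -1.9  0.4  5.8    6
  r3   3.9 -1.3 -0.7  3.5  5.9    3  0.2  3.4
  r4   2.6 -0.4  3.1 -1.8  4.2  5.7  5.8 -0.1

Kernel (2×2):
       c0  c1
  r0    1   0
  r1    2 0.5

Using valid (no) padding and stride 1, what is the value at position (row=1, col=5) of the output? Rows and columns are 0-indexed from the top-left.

5.8

The receptive field on the input at this output position is [2.1 3.7 / 0.4 5.8]. Elementwise product with the kernel and sum: 2.1·1 + 0.4·2 + 5.8·0.5.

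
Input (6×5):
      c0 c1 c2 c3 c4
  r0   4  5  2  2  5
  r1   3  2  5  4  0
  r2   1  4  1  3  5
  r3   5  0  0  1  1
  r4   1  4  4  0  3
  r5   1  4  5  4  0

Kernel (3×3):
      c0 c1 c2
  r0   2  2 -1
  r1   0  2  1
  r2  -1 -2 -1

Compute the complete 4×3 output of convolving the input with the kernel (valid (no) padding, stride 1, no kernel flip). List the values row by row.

15 17 -1
9 14 26
-4 -4 -1
8 -11 -9

Output[0,0]: The receptive field on the input at this output position is [4 5 2 / 3 2 5 / 1 4 1]. Elementwise product with the kernel and sum: 4·2 + 5·2 + 2·-1 + 2·2 + 5·1 + 1·-1 + 4·-2 + 1·-1.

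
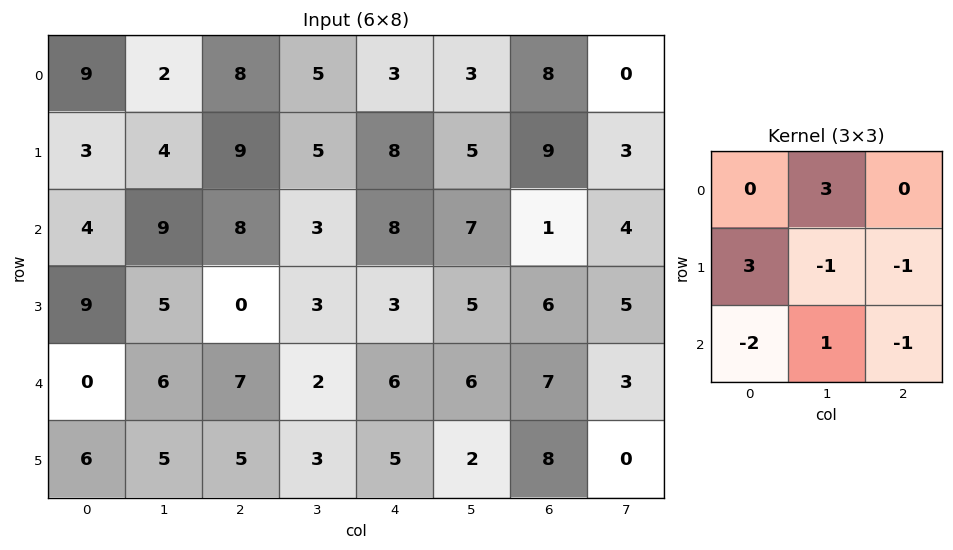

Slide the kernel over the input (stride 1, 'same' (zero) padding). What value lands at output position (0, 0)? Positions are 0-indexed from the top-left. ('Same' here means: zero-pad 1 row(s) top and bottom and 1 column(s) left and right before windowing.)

The receptive field on the zero-padded input at this output position is [0 0 0 / 0 9 2 / 0 3 4]. Elementwise product with the kernel and sum: 0·3 + 0·3 + 9·-1 + 2·-1 + 0·-2 + 3·1 + 4·-1.

-12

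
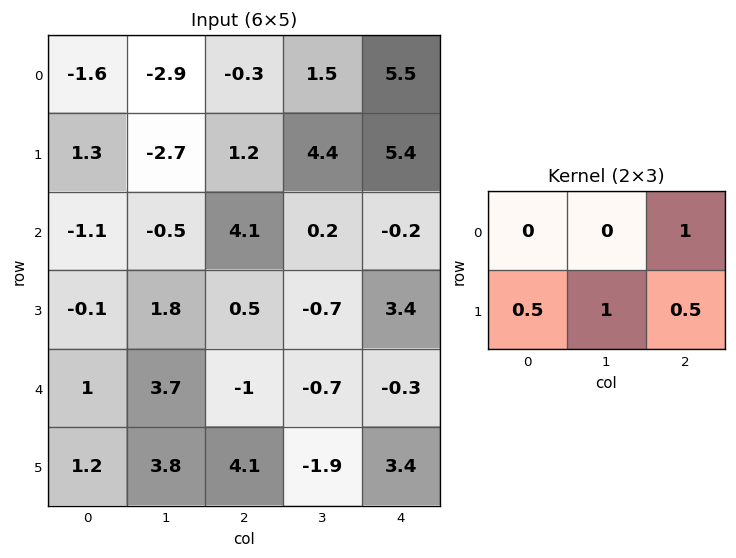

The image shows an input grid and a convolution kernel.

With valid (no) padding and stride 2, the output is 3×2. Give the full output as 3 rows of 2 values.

-1.75 13.2
6.1 1.05
5.45 1.55

Output[0,0]: The receptive field on the input at this output position is [-1.6 -2.9 -0.3 / 1.3 -2.7 1.2]. Elementwise product with the kernel and sum: -0.3·1 + 1.3·0.5 + -2.7·1 + 1.2·0.5.
Output[0,1]: The receptive field on the input at this output position is [-0.3 1.5 5.5 / 1.2 4.4 5.4]. Elementwise product with the kernel and sum: 5.5·1 + 1.2·0.5 + 4.4·1 + 5.4·0.5.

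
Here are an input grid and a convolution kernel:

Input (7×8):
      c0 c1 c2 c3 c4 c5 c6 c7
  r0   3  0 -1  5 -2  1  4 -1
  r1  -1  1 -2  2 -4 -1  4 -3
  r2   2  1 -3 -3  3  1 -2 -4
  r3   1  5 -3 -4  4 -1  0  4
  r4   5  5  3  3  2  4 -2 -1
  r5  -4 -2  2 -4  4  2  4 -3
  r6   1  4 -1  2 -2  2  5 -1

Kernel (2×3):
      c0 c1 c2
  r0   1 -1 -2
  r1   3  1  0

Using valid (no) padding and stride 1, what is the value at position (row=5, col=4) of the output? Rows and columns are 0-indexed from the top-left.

The receptive field on the input at this output position is [4 2 4 / -2 2 5]. Elementwise product with the kernel and sum: 4·1 + 2·-1 + 4·-2 + -2·3 + 2·1.

-10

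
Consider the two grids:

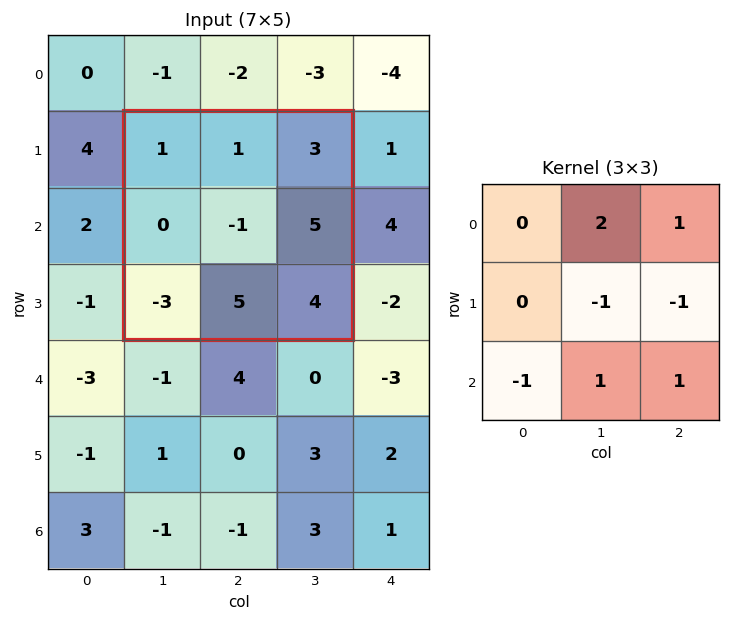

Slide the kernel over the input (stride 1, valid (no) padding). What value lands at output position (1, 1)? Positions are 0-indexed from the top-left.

13

The receptive field on the input at this output position is [1 1 3 / 0 -1 5 / -3 5 4]. Elementwise product with the kernel and sum: 1·2 + 3·1 + -1·-1 + 5·-1 + -3·-1 + 5·1 + 4·1.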